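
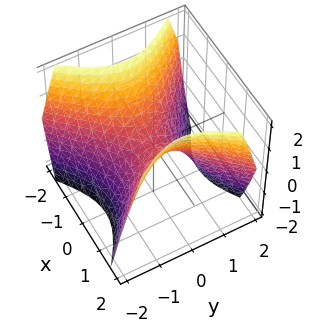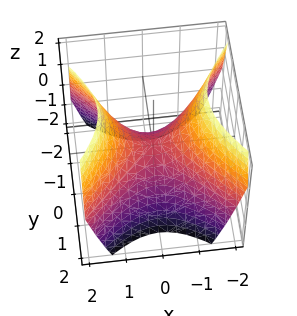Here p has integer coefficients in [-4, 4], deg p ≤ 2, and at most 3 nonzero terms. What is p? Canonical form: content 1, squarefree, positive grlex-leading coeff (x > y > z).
x^2 - y^2 - z

The degree is 2 — a hyperbolic paraboloid; a quadric.
Symmetries: it's symmetric under y → −y, forcing even powers of y; it's symmetric under x → −x, forcing even powers of x.
From the axis intercepts and sections: it meets the z-axis at z = 0 (among the integer gridlines); one x-axis crossing is at x = 0.
Assembling these constraints gives the stated polynomial.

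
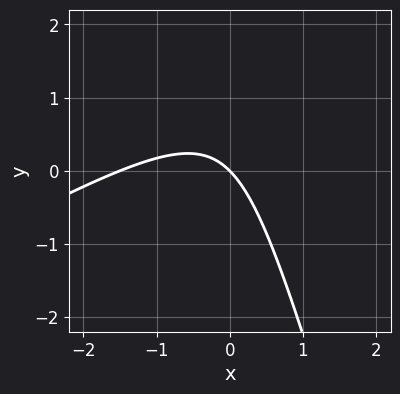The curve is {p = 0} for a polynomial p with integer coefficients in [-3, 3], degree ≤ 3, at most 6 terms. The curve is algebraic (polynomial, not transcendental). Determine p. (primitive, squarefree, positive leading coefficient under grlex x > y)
First, degree: a generic line meets the curve in up to 2 points, so deg p = 2.
Next, from the visible intercepts: it crosses the x-axis at the gridline x = 0; one y-axis crossing is at y = 0.
Finally, together with the visible shape, these determine p as stated.

2*x^2 - 3*x*y - y^2 + 3*x + 3*y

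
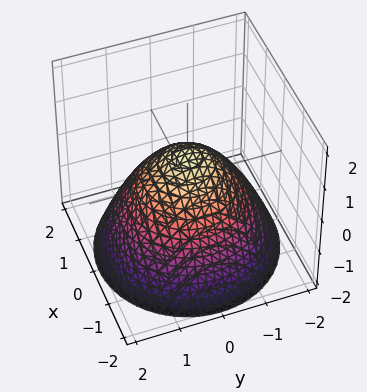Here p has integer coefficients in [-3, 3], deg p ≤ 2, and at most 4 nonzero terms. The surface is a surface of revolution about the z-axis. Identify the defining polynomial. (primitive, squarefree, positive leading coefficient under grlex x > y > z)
Degree: the shape is more complex than any degree-1 surface, so deg p = 2.
Symmetry: the surface is invariant under rotation about z: p = q(x² + y², z).
Checking where it meets the axes: a circular section at z = 0 has radius exactly 1; the x-axis gridline crossings are at x ∈ {-1, 1}; the y-axis gridline crossings are at y ∈ {-1, 1}.
Solving for integer coefficients yields p as stated.

2*x^2 + 2*y^2 + 3*z - 2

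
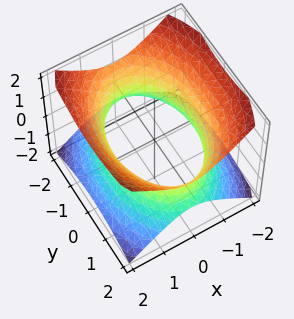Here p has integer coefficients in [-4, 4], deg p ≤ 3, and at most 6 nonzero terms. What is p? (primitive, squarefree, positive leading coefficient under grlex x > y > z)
2*x^2 + y^2 - 2*z^2 - 3

(a) Degree: one connected sheet with a waist; a quadric, so deg p = 2.
(b) Symmetries: it's symmetric under x → −x, forcing even powers of x; it's symmetric under y → −y, forcing even powers of y; the z ↦ −z reflection is a symmetry, so z appears only in even powers.
(c) Observable constraints: the surface avoids every integer z-axis point in the box.
(d) Fitting integer coefficients to these (and the overall shape) gives p.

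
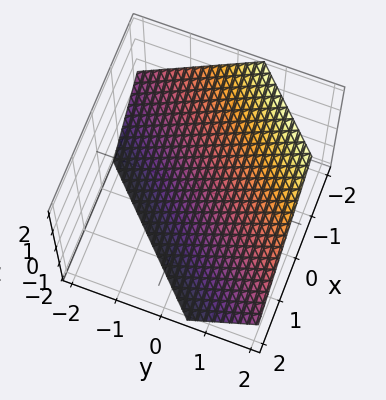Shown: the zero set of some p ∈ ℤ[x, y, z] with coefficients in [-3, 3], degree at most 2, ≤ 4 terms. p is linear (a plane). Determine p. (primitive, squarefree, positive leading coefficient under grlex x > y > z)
3*x - 3*y + 3*z + 2

deg p = 1. The surface is flat (a plane).
Solving for integer coefficients yields p as stated.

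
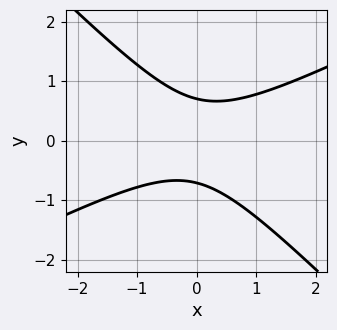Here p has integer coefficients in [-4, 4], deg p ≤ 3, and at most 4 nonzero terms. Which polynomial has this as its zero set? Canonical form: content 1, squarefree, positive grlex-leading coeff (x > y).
x^2 - x*y - 2*y^2 + 1

(a) Degree: the shape is more complex than any degree-1 curve, so deg p = 2.
(b) Reading off the gridlines: it misses every integer gridline on the x-axis.
(c) Putting this together gives p.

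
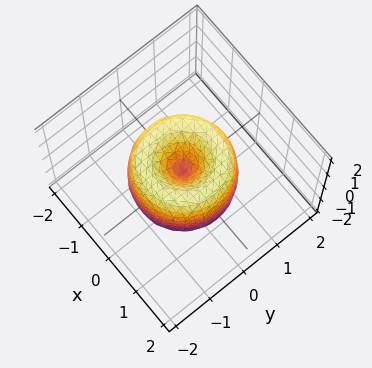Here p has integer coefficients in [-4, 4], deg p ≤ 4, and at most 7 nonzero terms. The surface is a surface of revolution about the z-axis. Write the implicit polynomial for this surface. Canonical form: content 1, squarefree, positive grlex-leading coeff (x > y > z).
2*x^4 + 4*x^2*y^2 + 2*y^4 - 3*x^2 - 3*y^2 + z^2

The degree is 4 — no degree-3 surface has this shape.
Symmetries: rotational symmetry about the z-axis ⇒ p depends on x, y only through x² + y².
Reading off the gridlines: it crosses the x-axis at the gridline x = 0; a circular section at z = 0 has radius between 1 and 2; it meets the y-axis at y = 0 (among the integer gridlines).
Fitting integer coefficients to these (and the overall shape) gives p.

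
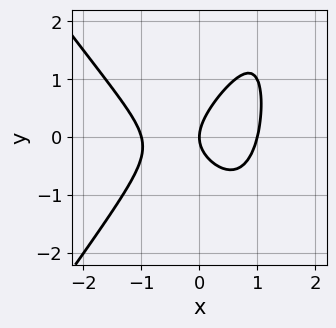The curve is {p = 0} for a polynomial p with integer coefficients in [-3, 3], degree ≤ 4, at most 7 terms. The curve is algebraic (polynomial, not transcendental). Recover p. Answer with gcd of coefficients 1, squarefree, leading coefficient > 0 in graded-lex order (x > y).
2*x^3 - x*y^2 - x*y + 2*y^2 - 2*x

1. Degree: the shape is more complex than any degree-2 curve, so deg p = 3.
2. Checking where it meets the axes: it crosses the y-axis at the gridline y = 0; among the integer gridlines, it crosses the x-axis at x ∈ {-1, 0, 1}.
3. The integer polynomial consistent with all of this is the stated p.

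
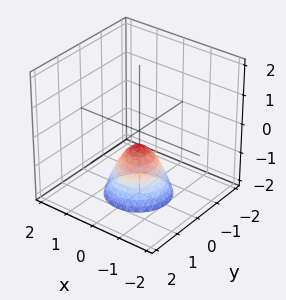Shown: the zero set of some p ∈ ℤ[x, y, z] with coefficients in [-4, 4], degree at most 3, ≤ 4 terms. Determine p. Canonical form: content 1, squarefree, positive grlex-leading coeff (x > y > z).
3*x^2 + 3*y^2 + 2*z + 1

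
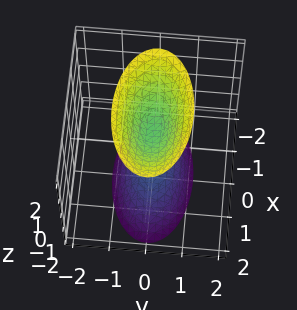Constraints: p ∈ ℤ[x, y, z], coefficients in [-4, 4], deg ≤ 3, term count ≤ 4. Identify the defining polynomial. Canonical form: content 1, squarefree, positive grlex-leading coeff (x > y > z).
1. There are 2 components. They look like related sheets of one shape, so recover p as a whole.
2. Degree: two sheets facing apart; a quadric, so deg p = 2.
3. Symmetries: mirror symmetry x ↦ −x ⇒ only even powers of x; the y ↦ −y reflection is a symmetry, so y appears only in even powers; the z ↦ −z reflection is a symmetry, so z appears only in even powers.
4. Observable constraints: no y-intercept at any integer in the box; the surface avoids every integer x-axis point in the box; among the integer gridlines, it crosses the z-axis at z ∈ {-1, 1}.
5. Matching integer coefficients to the picture gives p.

x^2 + 3*y^2 - z^2 + 1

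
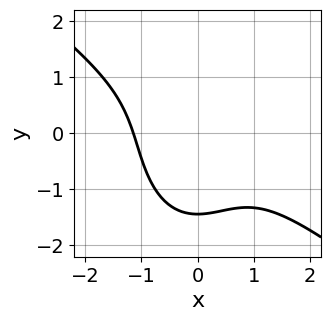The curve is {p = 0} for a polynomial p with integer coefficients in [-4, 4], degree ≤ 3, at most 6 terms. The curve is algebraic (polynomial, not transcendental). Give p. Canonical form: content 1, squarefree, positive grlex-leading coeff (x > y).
Degree: the shape is more complex than any degree-2 curve, so deg p = 3.
The integer polynomial consistent with all of this is the stated p.

2*x^3 + 2*x^2*y + y^3 + 3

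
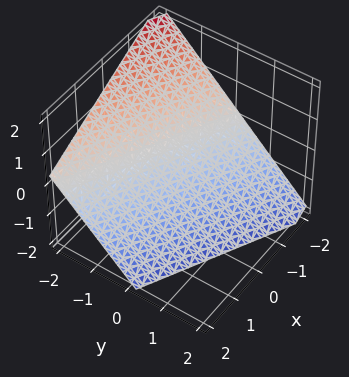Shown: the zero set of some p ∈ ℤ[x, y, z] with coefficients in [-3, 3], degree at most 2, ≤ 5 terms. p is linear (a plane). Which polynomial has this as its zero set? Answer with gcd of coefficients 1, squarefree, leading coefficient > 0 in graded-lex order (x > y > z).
x + 2*y + 2*z + 2

1. deg p = 1. The surface is flat (a plane).
2. From the axis intercepts and sections: it crosses the x-axis at the gridline x = -2; it crosses the y-axis at the gridline y = -1; it meets the z-axis at z = -1 (among the integer gridlines).
3. The integer polynomial consistent with all of this is the stated p.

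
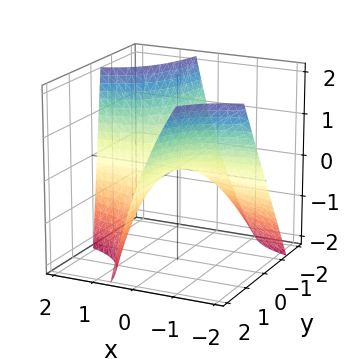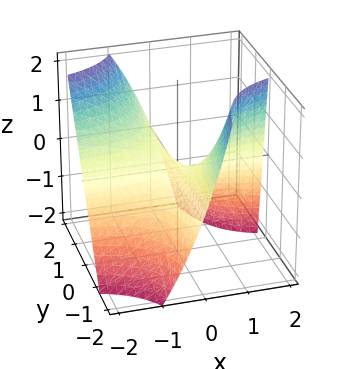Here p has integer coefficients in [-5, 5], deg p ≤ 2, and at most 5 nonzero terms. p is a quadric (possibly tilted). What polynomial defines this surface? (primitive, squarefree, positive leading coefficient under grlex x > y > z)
The degree is 2 — no degree-1 surface has this shape.
Reading off the gridlines: the visible y-axis segment lies entirely on the surface; it meets the z-axis at z = 0 (among the integer gridlines); the visible x-axis segment lies entirely on the surface.
Solving for integer coefficients yields p as stated.

4*x*y - x*z + 3*z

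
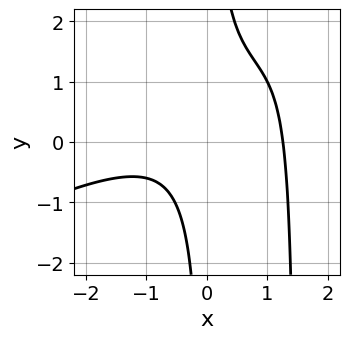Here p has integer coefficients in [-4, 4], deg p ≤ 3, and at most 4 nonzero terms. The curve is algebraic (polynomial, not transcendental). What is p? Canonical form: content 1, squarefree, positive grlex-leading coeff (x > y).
(a) deg p = 3.
(b) Reading off the gridlines: no y-intercept at any integer in the box.
(c) Fitting integer coefficients to these (and the overall shape) gives p.

x^3 - 2*x^2*y + 3*x*y - 2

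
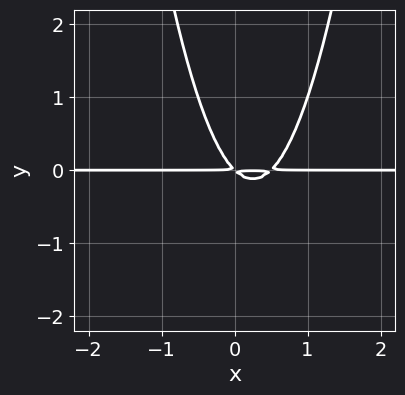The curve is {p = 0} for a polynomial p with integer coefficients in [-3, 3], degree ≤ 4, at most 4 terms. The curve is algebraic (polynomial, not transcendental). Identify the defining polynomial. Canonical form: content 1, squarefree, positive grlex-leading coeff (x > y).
1. deg p = 3. No degree-2 curve has this shape.
2. Observable constraints: the visible x-axis segment lies entirely on the curve.
3. Matching integer coefficients to the picture gives p.

2*x^2*y - x*y - y^2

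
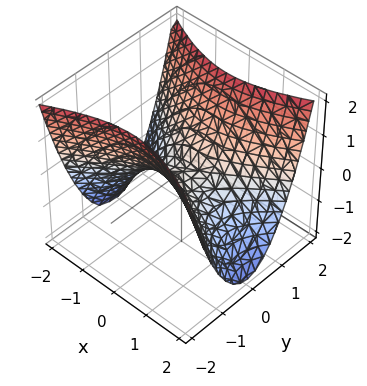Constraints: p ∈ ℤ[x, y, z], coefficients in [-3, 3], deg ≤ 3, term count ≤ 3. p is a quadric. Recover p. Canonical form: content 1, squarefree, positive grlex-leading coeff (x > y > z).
x^2 - 2*y^2 + 2*z

1. deg p = 2. A hyperbolic paraboloid; a quadric.
2. Symmetries: mirror symmetry y ↦ −y ⇒ only even powers of y; it's symmetric under x → −x, forcing even powers of x.
3. Against the integer gridlines: it crosses the x-axis at the gridline x = 0; it crosses the y-axis at the gridline y = 0; it meets the z-axis at z = 0 (among the integer gridlines).
4. Assembling these constraints gives the stated polynomial.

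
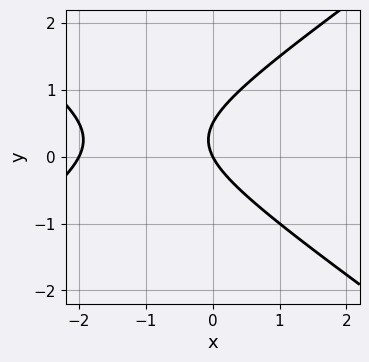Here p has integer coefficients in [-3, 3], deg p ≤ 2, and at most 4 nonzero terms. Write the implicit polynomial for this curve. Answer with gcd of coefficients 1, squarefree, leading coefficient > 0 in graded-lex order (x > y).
(a) Degree: no degree-1 curve has this shape, so deg p = 2.
(b) From the visible intercepts: the x-axis gridline crossings are at x ∈ {-2, 0}; it meets the y-axis at y = 0 (among the integer gridlines).
(c) Fitting integer coefficients to these (and the overall shape) gives p.

x^2 - 2*y^2 + 2*x + y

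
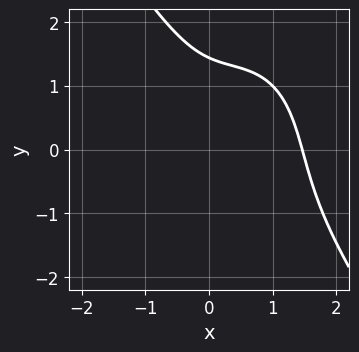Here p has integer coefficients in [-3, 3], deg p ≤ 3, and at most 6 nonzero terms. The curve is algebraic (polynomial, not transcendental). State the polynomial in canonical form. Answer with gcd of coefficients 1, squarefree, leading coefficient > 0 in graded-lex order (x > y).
3*x^3 + y^3 - 3*x^2 + 2*x*y - 3

First, the degree is 3 — a generic line meets the curve in up to 3 points.
Finally, the integer polynomial consistent with all of this is the stated p.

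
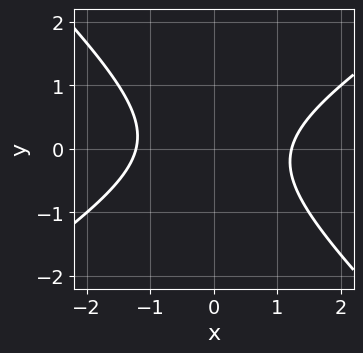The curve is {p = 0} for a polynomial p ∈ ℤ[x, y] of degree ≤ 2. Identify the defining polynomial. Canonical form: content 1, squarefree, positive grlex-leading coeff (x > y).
2*x^2 - x*y - 3*y^2 - 3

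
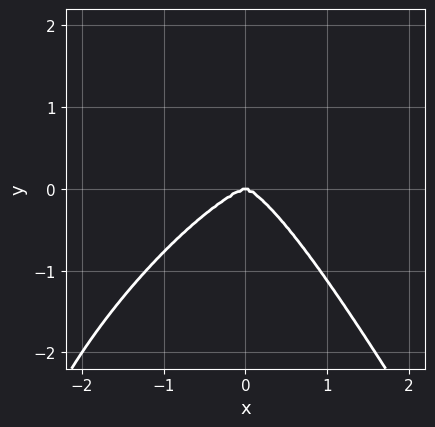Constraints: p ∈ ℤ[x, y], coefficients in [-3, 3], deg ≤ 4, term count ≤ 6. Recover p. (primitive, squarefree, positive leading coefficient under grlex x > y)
Degree: the shape is more complex than any degree-3 curve, so deg p = 4.
Observable constraints: it meets the y-axis at y = 0 (among the integer gridlines); it crosses the x-axis at the gridline x = 0.
Fitting integer coefficients to these (and the overall shape) gives p.

2*x^4 - 2*x^3*y + x*y^3 + 2*y^3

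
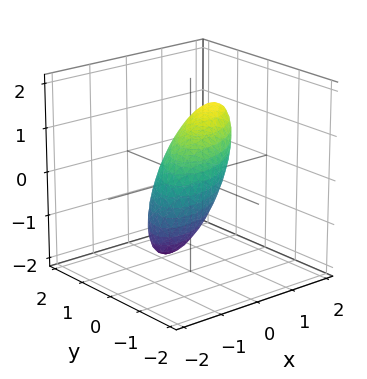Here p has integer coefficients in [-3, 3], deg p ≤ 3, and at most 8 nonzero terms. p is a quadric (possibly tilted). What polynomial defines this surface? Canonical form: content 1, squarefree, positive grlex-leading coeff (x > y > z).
2*x^2 - 3*x*y - 2*x*z + 3*y^2 + 2*z^2 - 2

The degree is 2 — a generic line meets the surface in up to 2 points.
Observable constraints: among the integer gridlines, it crosses the x-axis at x ∈ {-1, 1}; among the integer gridlines, it crosses the z-axis at z ∈ {-1, 1}.
Assembling these constraints gives the stated polynomial.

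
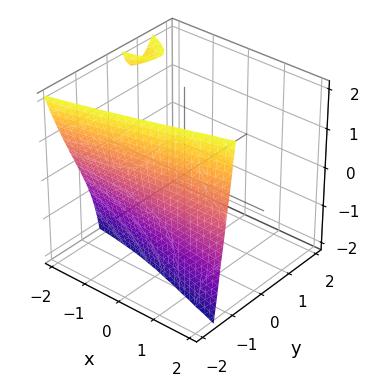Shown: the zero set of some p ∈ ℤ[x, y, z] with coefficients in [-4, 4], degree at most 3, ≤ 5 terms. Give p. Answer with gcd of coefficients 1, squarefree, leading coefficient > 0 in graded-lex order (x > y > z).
x*y*z + 2*y^3 - y*z + 3

First, I count 2 distinct pieces. They look like related sheets of one shape, so recover p as a whole.
Then, degree: the shape is more complex than any degree-2 surface, so deg p = 3.
Next, from the axis intercepts and sections: no z-intercept at any integer in the box; it misses every integer gridline on the x-axis.
Finally, putting this together gives p.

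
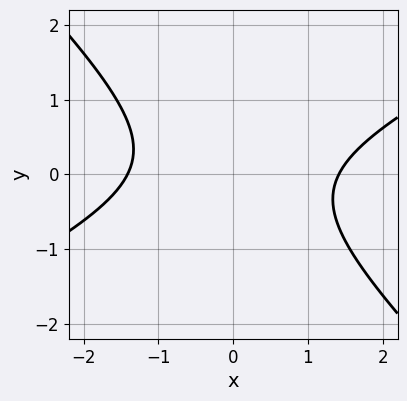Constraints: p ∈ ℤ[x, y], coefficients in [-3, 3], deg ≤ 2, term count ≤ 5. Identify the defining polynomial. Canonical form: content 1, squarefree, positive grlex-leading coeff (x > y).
1. The degree is 2 — no degree-1 curve has this shape.
2. From the axis intercepts and sections: the curve avoids every integer y-axis point in the box.
3. Fitting integer coefficients to these (and the overall shape) gives p.

x^2 - x*y - 2*y^2 - 2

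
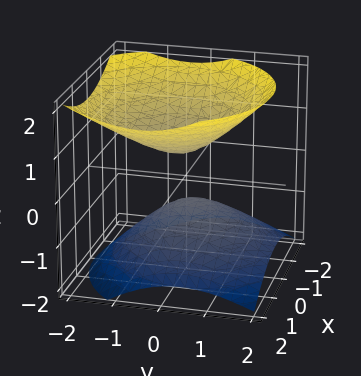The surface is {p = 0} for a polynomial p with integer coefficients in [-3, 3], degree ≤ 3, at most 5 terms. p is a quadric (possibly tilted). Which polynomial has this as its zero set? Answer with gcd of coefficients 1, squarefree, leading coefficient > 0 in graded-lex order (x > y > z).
2*x^2 + 2*y^2 + y*z - 3*z^2 + 1

1. The picture has 2 separate pieces.
2. deg p = 2.
3. Checking where it meets the axes: the surface avoids every integer x-axis point in the box; no y-intercept at any integer in the box.
4. Matching integer coefficients to the picture gives p.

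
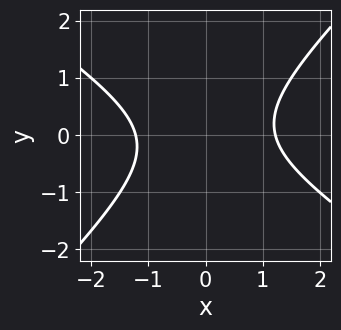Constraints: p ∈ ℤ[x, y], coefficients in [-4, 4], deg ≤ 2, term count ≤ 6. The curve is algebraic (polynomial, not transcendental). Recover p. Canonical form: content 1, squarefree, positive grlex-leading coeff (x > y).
2*x^2 + x*y - 3*y^2 - 3

(a) Degree: the shape is more complex than any degree-1 curve, so deg p = 2.
(b) Against the integer gridlines: the curve avoids every integer y-axis point in the box.
(c) The integer polynomial consistent with all of this is the stated p.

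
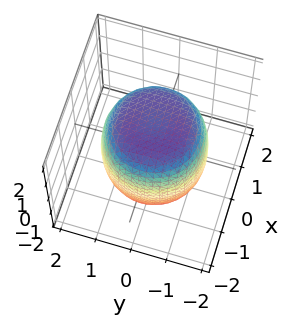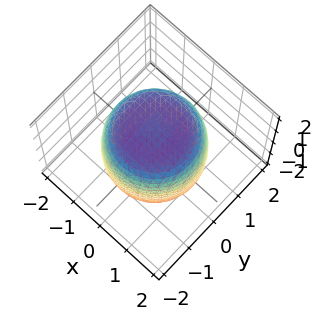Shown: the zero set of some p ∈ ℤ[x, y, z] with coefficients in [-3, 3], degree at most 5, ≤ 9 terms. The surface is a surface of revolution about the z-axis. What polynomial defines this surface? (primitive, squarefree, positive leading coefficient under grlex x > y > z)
x^4 + 2*x^2*y^2 + y^4 - x^2 - y^2 + z^2 - 2

1. The degree is 4 — the shape is more complex than any degree-3 surface.
2. Symmetries: the surface is invariant under rotation about z: p = q(x² + y², z).
3. Reading off the gridlines: a circular section at z = 1 has radius between 1 and 2.
4. The integer polynomial consistent with all of this is the stated p.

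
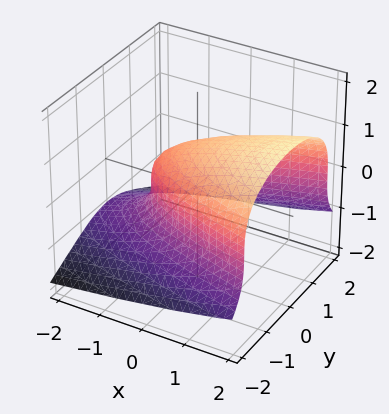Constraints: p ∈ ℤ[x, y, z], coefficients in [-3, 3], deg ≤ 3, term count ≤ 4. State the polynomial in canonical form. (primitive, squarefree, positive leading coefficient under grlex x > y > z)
First, deg p = 3. A generic line meets the surface in up to 3 points.
Next, checking where it meets the axes: one z-axis crossing is at z = 1; it crosses the x-axis at the gridline x = -1.
Finally, fitting integer coefficients to these (and the overall shape) gives p. Check: (0, 1, 0) on the y-axis lies on the surface, and p(0, 1, 0) = 0. ✓

z^3 + y^2 - x - 1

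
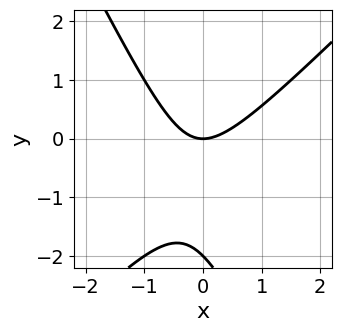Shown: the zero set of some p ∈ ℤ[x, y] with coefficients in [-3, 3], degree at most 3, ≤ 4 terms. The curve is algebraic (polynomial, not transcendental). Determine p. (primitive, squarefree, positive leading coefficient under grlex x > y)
2*x^2 - x*y - y^2 - 2*y

(a) The degree is 2 — a generic line meets the curve in up to 2 points.
(b) Checking where it meets the axes: it crosses the x-axis at the gridline x = 0; among the integer gridlines, it crosses the y-axis at y ∈ {-2, 0}.
(c) The integer polynomial consistent with all of this is the stated p.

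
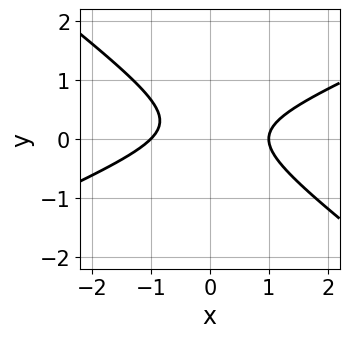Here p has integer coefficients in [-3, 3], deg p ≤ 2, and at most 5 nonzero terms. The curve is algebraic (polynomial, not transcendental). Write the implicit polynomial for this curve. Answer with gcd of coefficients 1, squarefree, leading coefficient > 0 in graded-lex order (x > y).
x^2 - x*y - 3*y^2 + y - 1

(a) Degree: no degree-1 curve has this shape, so deg p = 2.
(b) From the axis intercepts and sections: the x-axis gridline crossings are at x ∈ {-1, 1}; the curve avoids every integer y-axis point in the box.
(c) Fitting integer coefficients to these (and the overall shape) gives p.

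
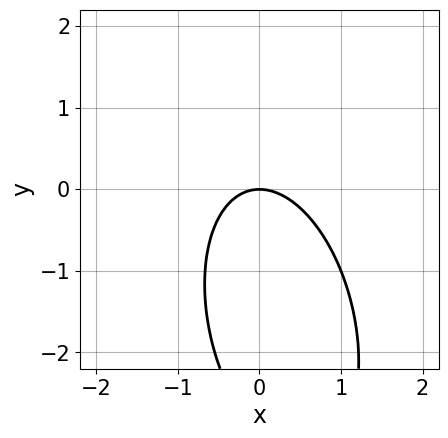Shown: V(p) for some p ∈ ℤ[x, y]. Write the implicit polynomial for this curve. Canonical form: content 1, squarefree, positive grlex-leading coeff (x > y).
3*x^2 + x*y + y^2 + 3*y

1. The degree is 2 — the shape is more complex than any degree-1 curve.
2. Against the integer gridlines: it meets the y-axis at y = 0 (among the integer gridlines); one x-axis crossing is at x = 0.
3. Assembling these constraints gives the stated polynomial.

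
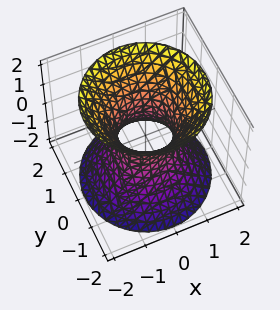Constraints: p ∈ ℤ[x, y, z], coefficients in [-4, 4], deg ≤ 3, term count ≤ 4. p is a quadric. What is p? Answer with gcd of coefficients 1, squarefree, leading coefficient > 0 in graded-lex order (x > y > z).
The degree is 2 — one connected sheet with a waist; a quadric.
Symmetries: it's symmetric under z → −z, forcing even powers of z; every cross-section ⟂ z is a circle, so x, y appear only via x² + y².
Against the integer gridlines: the surface avoids every integer z-axis point in the box; a circular section at z = -1 has radius between 1 and 2.
Fitting integer coefficients to these (and the overall shape) gives p.

3*x^2 + 3*y^2 - 2*z^2 - 2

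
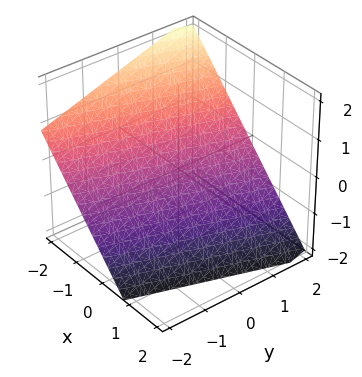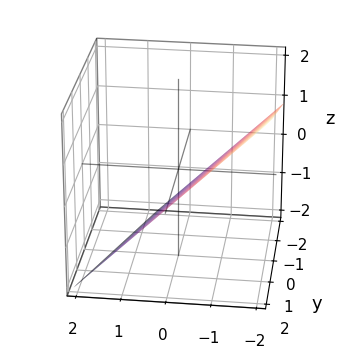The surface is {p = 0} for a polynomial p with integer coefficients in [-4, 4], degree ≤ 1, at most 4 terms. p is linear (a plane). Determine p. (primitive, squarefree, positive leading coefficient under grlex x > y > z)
3*x - y + 3*z + 2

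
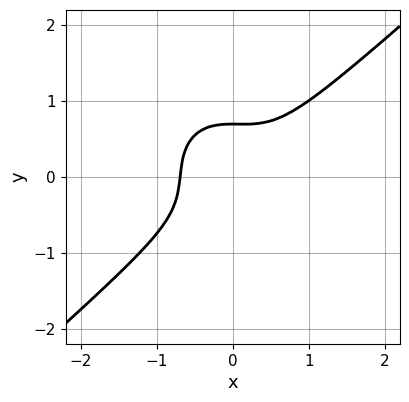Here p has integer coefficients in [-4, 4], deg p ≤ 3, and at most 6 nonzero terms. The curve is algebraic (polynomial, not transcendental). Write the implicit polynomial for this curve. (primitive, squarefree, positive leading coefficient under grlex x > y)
deg p = 3.
The integer polynomial consistent with all of this is the stated p.

3*x^3 - x^2*y - 3*y^3 + 1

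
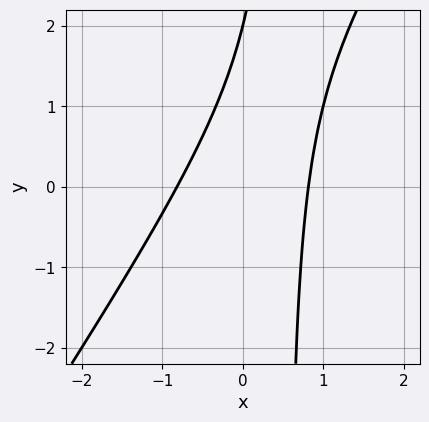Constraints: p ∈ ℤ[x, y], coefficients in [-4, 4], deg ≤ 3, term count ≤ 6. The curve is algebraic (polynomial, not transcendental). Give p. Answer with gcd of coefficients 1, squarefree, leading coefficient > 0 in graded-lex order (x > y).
3*x^2 - 2*x*y + y - 2

1. The degree is 2 — the shape is more complex than any degree-1 curve.
2. From the axis intercepts and sections: one y-axis crossing is at y = 2.
3. Putting this together gives p.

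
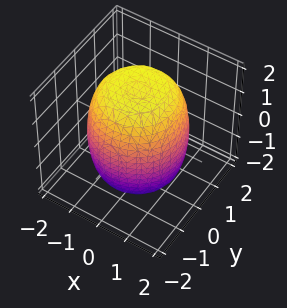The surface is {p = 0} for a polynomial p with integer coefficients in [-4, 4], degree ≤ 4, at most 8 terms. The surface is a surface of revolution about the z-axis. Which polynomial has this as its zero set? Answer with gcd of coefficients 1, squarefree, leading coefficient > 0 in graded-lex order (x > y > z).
deg p = 4. The shape is more complex than any degree-3 surface.
Symmetries: the z-axis is an axis of rotation, so x and y enter only as x² + y².
From the visible intercepts: a circular section at z = 1 has radius between 1 and 2.
Putting this together gives p.

x^4 + 2*x^2*y^2 + y^4 - x^2 - y^2 + z^2 - 3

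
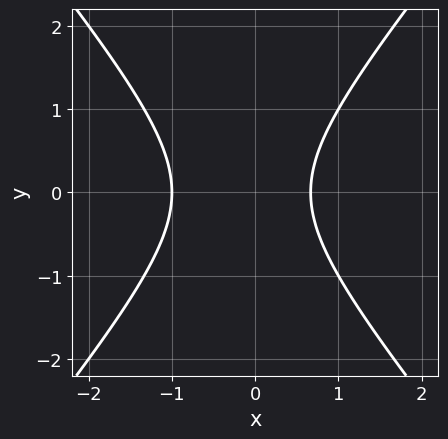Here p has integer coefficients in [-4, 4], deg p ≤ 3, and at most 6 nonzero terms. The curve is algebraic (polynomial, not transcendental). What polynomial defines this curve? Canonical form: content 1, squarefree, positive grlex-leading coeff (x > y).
(a) The degree is 2 — the shape is more complex than any degree-1 curve.
(b) Symmetries: the y ↦ −y reflection is a symmetry, so y appears only in even powers.
(c) Reading off the gridlines: one x-axis crossing is at x = -1; it misses every integer gridline on the y-axis.
(d) Matching integer coefficients to the picture gives p.

3*x^2 - 2*y^2 + x - 2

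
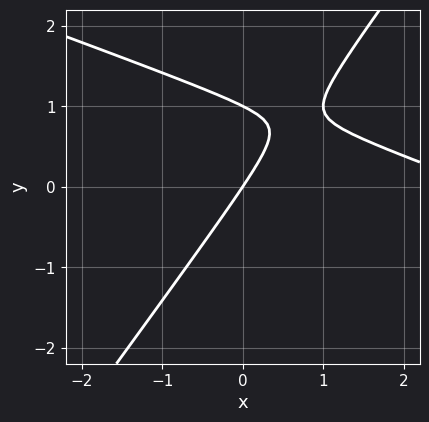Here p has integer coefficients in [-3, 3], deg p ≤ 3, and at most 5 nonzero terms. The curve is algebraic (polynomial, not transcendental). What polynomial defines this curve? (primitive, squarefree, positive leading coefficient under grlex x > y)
x^2 + 2*x*y - 2*y^2 - 3*x + 2*y

1. deg p = 2.
2. Observable constraints: it meets the x-axis at x = 0 (among the integer gridlines); the y-axis gridline crossings are at y ∈ {0, 1}.
3. Matching integer coefficients to the picture gives p.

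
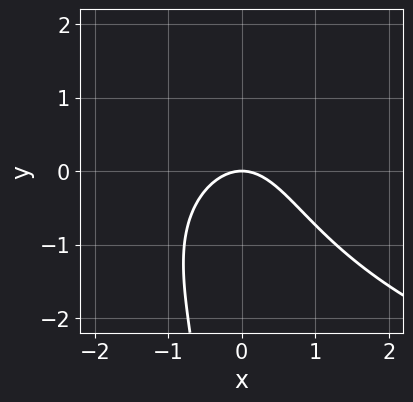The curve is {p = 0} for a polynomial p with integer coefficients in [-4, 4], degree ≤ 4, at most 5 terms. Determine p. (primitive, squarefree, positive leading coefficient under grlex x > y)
First, degree: no degree-2 curve has this shape, so deg p = 3.
Then, checking where it meets the axes: one x-axis crossing is at x = 0; one y-axis crossing is at y = 0.
Finally, these observations pin down the coefficients.

x*y^2 - 2*x^2 - 2*y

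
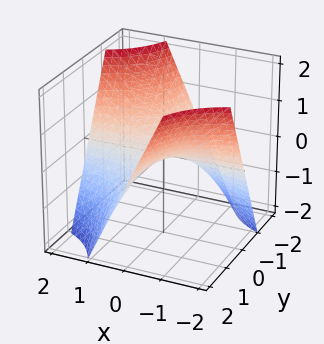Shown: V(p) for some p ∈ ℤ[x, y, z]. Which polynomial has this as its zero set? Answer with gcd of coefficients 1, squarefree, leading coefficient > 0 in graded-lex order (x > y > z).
1. deg p = 2. A hyperbolic paraboloid; a quadric.
2. From the axis intercepts and sections: every point of the y-axis in the box is on the surface; every point of the x-axis in the box is on the surface.
3. Matching integer coefficients to the picture gives p.

x*y + z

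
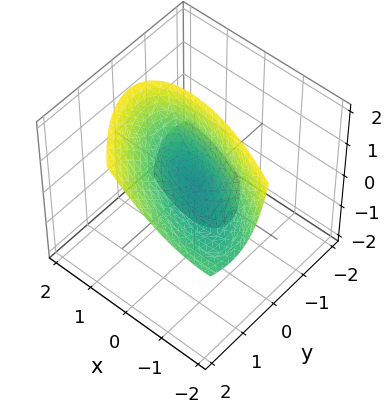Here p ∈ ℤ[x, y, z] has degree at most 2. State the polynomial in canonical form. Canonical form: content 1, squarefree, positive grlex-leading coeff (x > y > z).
x^2 + 2*x*y + 2*y^2 - 2*y*z - z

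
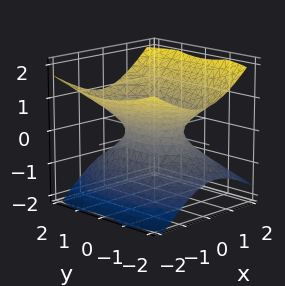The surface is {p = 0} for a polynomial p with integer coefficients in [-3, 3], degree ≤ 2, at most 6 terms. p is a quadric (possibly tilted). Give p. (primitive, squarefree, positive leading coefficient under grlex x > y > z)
2*x^2 + x*z + y^2 - 3*z^2 - 1

1. The degree is 2 — a generic line meets the surface in up to 2 points.
2. Against the integer gridlines: it misses every integer gridline on the z-axis; the y-axis gridline crossings are at y ∈ {-1, 1}.
3. The integer polynomial consistent with all of this is the stated p.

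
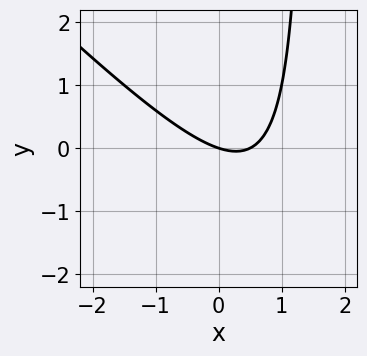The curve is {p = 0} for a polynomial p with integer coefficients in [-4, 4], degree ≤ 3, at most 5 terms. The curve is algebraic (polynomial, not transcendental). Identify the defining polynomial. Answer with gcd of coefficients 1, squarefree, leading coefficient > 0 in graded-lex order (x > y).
2*x^2 + 2*x*y - x - 3*y

(a) deg p = 2. The shape is more complex than any degree-1 curve.
(b) Checking where it meets the axes: it meets the y-axis at y = 0 (among the integer gridlines); it crosses the x-axis at the gridline x = 0.
(c) Together with the visible shape, these determine p as stated.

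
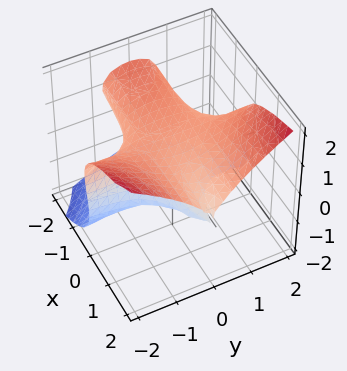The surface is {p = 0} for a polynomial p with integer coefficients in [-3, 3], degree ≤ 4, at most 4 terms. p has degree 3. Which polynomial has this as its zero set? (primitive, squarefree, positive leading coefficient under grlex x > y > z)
The degree is 3 — no degree-2 surface has this shape.
Reading off the gridlines: every point of the y-axis in the box is on the surface; every point of the x-axis in the box is on the surface.
Matching integer coefficients to the picture gives p. Check: (0, 0, -1) on the z-axis lies on the surface, and p(0, 0, -1) = 0. ✓

2*x*y^2 - 2*z^3 - x*z + 2*z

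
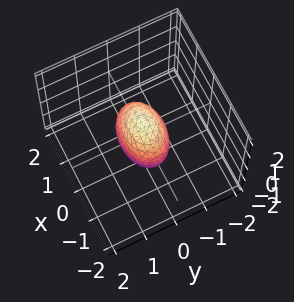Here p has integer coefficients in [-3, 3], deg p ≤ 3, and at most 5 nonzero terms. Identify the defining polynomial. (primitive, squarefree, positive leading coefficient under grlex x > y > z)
(a) deg p = 2. A closed, bounded, convex surface; a quadric.
(b) Symmetries: it's symmetric under y → −y, forcing even powers of y; the z ↦ −z reflection is a symmetry, so z appears only in even powers; it's symmetric under x → −x, forcing even powers of x.
(c) From the visible intercepts: among the integer gridlines, it crosses the z-axis at z ∈ {-1, 1}; the x-axis gridline crossings are at x ∈ {-1, 1}.
(d) The integer polynomial consistent with all of this is the stated p.

x^2 + 2*y^2 + z^2 - 1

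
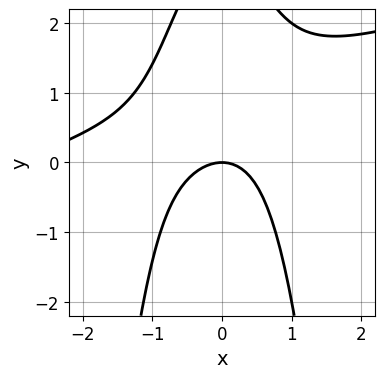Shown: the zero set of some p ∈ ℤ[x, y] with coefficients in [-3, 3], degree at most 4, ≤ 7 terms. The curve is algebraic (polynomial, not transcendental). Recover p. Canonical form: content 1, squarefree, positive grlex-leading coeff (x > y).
x^3 - 3*x^2*y + 3*x^2 - y^2 + 3*y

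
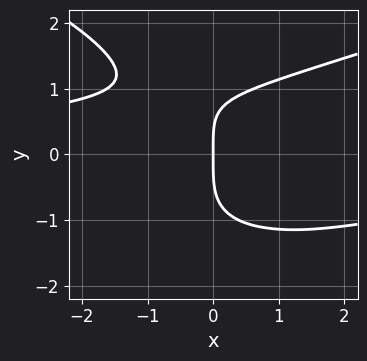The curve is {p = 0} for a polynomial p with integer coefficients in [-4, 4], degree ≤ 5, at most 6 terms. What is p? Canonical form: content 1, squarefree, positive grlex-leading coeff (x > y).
y^4 - x^2*y + x*y^2 + x*y - 3*x

Degree: the shape is more complex than any degree-3 curve, so deg p = 4.
Reading off the gridlines: it meets the y-axis at y = 0 (among the integer gridlines); one x-axis crossing is at x = 0.
Solving for integer coefficients yields p as stated.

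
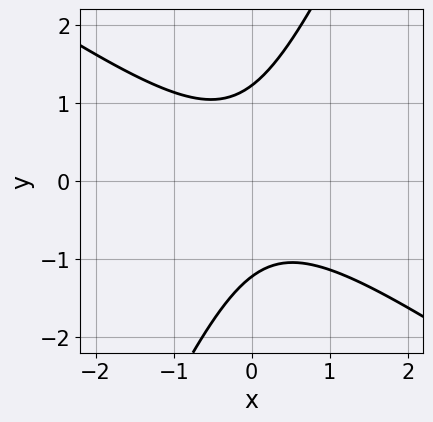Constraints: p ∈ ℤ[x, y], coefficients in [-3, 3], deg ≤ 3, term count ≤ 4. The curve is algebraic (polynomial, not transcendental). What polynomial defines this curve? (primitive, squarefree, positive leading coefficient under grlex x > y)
3*x^2 + 3*x*y - 2*y^2 + 3

First, deg p = 2. A generic line meets the curve in up to 2 points.
Then, from the visible intercepts: no x-intercept at any integer in the box.
Finally, assembling these constraints gives the stated polynomial.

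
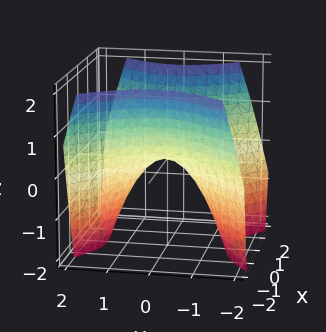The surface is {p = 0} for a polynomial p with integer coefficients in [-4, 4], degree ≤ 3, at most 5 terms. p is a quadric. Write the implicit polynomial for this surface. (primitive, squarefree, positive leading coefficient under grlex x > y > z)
x^2 - y^2 - z

(a) deg p = 2. A hyperbolic paraboloid; a quadric.
(b) Symmetries: it's symmetric under y → −y, forcing even powers of y; the x ↦ −x reflection is a symmetry, so x appears only in even powers.
(c) Checking where it meets the axes: one y-axis crossing is at y = 0; one z-axis crossing is at z = 0; it meets the x-axis at x = 0 (among the integer gridlines).
(d) Together with the visible shape, these determine p as stated.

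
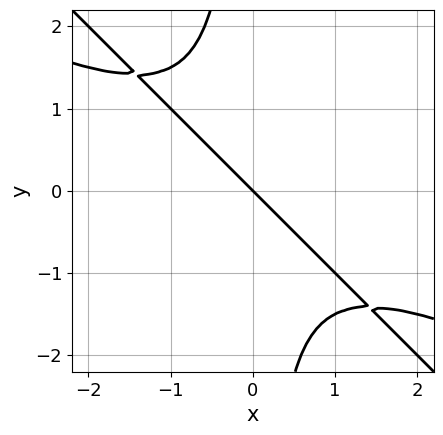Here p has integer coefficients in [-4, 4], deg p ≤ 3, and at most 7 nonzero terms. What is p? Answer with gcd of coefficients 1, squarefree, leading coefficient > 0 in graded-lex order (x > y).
x^3 + 3*x^2*y + 2*x*y^2 + 2*x + 2*y

The degree is 3 — a generic line meets the curve in up to 3 points.
From the visible intercepts: one x-axis crossing is at x = 0; it meets the y-axis at y = 0 (among the integer gridlines).
Solving for integer coefficients yields p as stated.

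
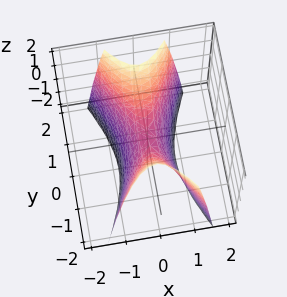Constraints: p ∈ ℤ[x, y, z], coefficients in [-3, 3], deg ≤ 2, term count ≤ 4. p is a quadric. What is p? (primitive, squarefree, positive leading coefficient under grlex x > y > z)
deg p = 2. A saddle surface; a quadric.
Symmetries: mirror symmetry x ↦ −x ⇒ only even powers of x; the y ↦ −y reflection is a symmetry, so y appears only in even powers.
Reading off the gridlines: it crosses the y-axis at the gridline y = 0; it meets the z-axis at z = 0 (among the integer gridlines); it crosses the x-axis at the gridline x = 0.
Assembling these constraints gives the stated polynomial.

3*x^2 - y^2 + z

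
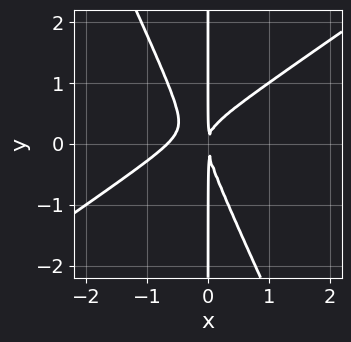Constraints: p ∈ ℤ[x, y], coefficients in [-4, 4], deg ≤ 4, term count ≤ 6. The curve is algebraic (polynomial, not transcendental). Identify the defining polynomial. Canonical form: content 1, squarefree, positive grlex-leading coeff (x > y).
1. deg p = 3. No degree-2 curve has this shape.
2. Against the integer gridlines: the visible y-axis segment lies entirely on the curve.
3. The integer polynomial consistent with all of this is the stated p.

3*x^3 - 3*x^2*y - 2*x*y^2 + 2*x^2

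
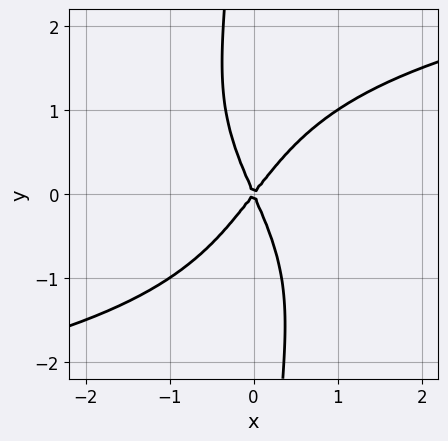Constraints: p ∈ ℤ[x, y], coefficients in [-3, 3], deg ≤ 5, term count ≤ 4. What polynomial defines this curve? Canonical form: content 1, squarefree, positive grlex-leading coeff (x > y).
1. deg p = 4. The shape is more complex than any degree-3 curve.
2. From the visible intercepts: it crosses the x-axis at the gridline x = 0; it meets the y-axis at y = 0 (among the integer gridlines).
3. These observations pin down the coefficients.

x*y^3 - 3*x^2 + x*y + y^2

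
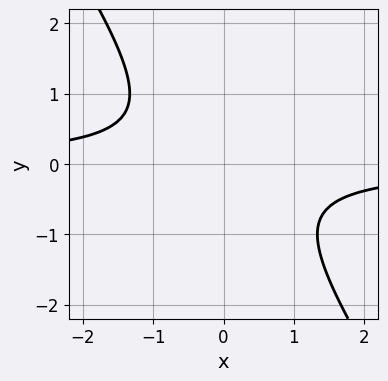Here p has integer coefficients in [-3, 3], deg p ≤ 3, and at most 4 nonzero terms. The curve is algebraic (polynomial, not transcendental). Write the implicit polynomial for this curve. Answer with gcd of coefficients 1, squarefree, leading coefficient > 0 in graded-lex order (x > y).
3*x*y + 2*y^2 + 2

1. The degree is 2 — a generic line meets the curve in up to 2 points.
2. Against the integer gridlines: no y-intercept at any integer in the box; no x-intercept at any integer in the box.
3. Fitting integer coefficients to these (and the overall shape) gives p.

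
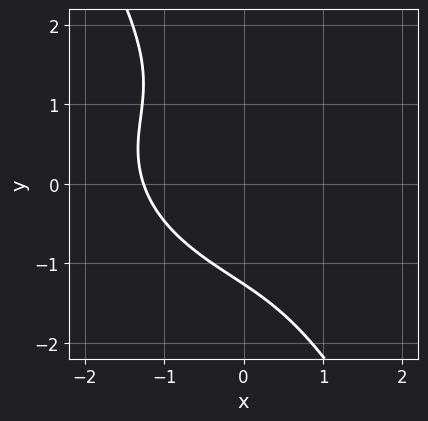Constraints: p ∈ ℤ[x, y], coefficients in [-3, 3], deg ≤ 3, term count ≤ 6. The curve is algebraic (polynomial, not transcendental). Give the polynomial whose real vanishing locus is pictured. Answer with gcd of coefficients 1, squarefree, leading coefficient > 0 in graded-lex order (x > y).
x^3 + x^2*y + 2*x*y^2 + y^3 + 2

First, the degree is 3 — a generic line meets the curve in up to 3 points.
Finally, solving for integer coefficients yields p as stated.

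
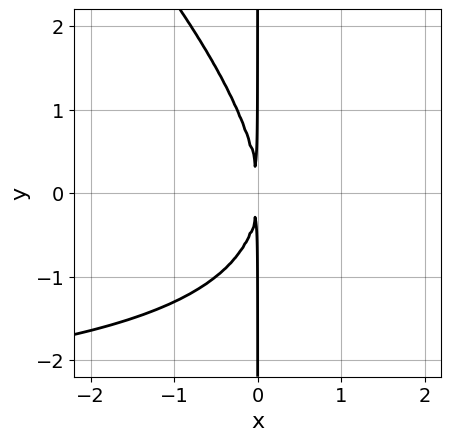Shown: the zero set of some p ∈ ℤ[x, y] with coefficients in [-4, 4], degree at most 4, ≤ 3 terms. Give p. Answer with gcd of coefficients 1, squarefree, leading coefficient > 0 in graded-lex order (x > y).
x^2*y + x*y^2 + 3*x^2

1. Degree: a generic line meets the curve in up to 3 points, so deg p = 3.
2. Checking where it meets the axes: the visible y-axis segment lies entirely on the curve.
3. The integer polynomial consistent with all of this is the stated p.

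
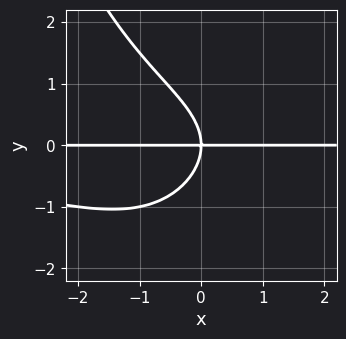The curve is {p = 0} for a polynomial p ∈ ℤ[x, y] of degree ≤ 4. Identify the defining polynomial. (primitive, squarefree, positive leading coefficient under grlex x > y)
deg p = 4.
From the axis intercepts and sections: it crosses the y-axis at the gridline y = 0; the visible x-axis segment lies entirely on the curve.
Putting this together gives p.

x^2*y^2 - 2*y^3 - 3*x*y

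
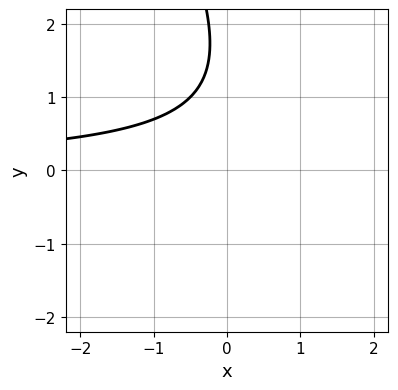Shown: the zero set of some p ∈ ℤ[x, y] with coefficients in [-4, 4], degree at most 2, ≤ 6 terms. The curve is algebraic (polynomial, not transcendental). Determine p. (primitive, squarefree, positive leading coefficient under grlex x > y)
2*x*y + y^2 - 3*y + 3

The degree is 2 — a generic line meets the curve in up to 2 points.
Against the integer gridlines: it misses every integer gridline on the x-axis; the curve avoids every integer y-axis point in the box.
The integer polynomial consistent with all of this is the stated p.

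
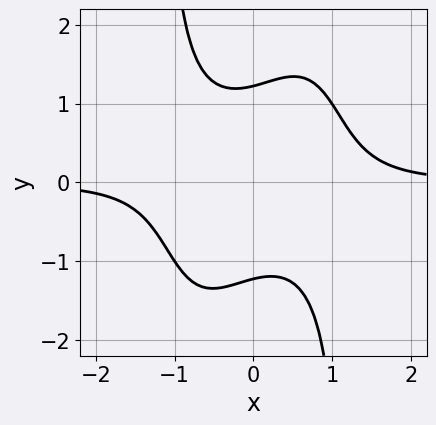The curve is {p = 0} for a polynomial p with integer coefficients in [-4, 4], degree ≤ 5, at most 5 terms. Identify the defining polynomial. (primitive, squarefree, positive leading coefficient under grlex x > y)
3*x^3*y - x^2*y^2 - x*y + 2*y^2 - 3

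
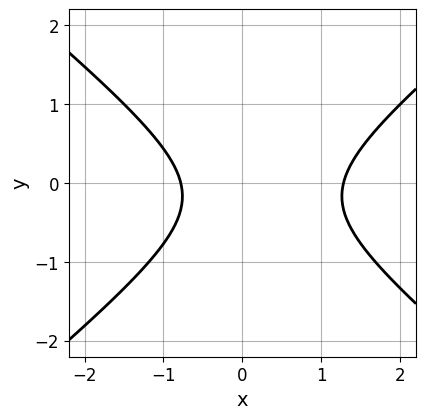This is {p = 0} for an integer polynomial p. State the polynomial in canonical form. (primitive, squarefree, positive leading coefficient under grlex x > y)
2*x^2 - 3*y^2 - x - y - 2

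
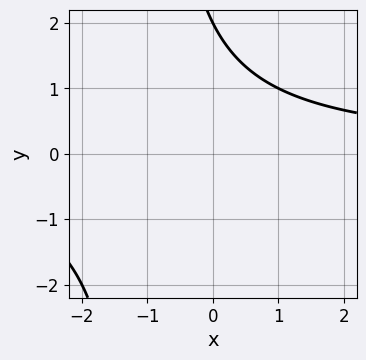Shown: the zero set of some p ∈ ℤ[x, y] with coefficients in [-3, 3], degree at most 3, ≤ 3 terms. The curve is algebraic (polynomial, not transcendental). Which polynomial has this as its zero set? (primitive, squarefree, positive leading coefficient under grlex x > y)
x*y + y - 2

First, the degree is 2 — no degree-1 curve has this shape.
Then, reading off the gridlines: the curve avoids every integer x-axis point in the box; it meets the y-axis at y = 2 (among the integer gridlines).
Finally, assembling these constraints gives the stated polynomial.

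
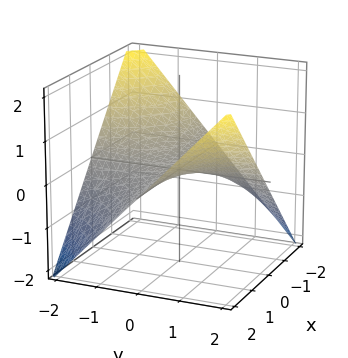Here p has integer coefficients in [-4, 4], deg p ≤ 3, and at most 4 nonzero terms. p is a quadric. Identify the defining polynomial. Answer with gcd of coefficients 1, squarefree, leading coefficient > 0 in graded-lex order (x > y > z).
x*y - 2*z

First, degree: a hyperbolic paraboloid; a quadric, so deg p = 2.
Next, from the visible intercepts: the visible x-axis segment lies entirely on the surface; every point of the y-axis in the box is on the surface; one z-axis crossing is at z = 0.
Finally, fitting integer coefficients to these (and the overall shape) gives p.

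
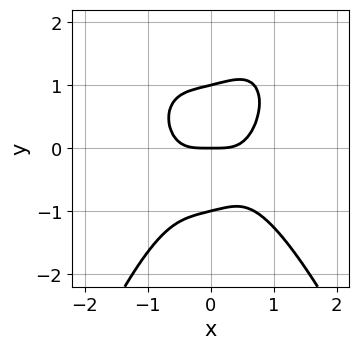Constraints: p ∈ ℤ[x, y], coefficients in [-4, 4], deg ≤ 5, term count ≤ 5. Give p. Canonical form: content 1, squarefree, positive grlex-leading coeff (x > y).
First, the degree is 4 — no degree-3 curve has this shape.
Then, reading off the gridlines: among the integer gridlines, it crosses the y-axis at y ∈ {-1, 0, 1}; it meets the x-axis at x = 0 (among the integer gridlines).
Finally, the integer polynomial consistent with all of this is the stated p.

3*x^4 - x*y^2 + 2*y^3 - 2*y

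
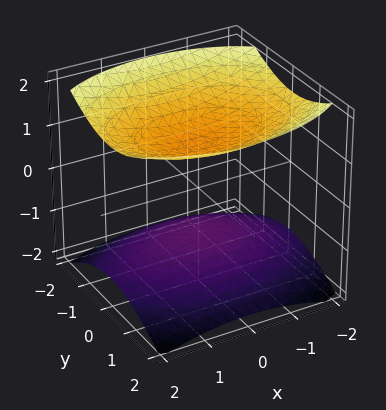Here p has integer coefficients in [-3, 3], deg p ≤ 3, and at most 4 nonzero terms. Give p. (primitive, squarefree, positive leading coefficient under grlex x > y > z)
The picture has 2 separate pieces. They look like related sheets of one shape, so recover p as a whole.
Degree: two separate bowl-shaped sheets opening away from each other; a quadric, so deg p = 2.
Symmetries: the z ↦ −z reflection is a symmetry, so z appears only in even powers; mirror symmetry y ↦ −y ⇒ only even powers of y; it's symmetric under x → −x, forcing even powers of x.
Observable constraints: it misses every integer gridline on the y-axis; among the integer gridlines, it crosses the z-axis at z ∈ {-1, 1}.
Putting this together gives p.

x^2 + 2*y^2 - 3*z^2 + 3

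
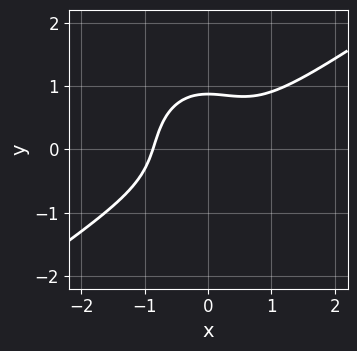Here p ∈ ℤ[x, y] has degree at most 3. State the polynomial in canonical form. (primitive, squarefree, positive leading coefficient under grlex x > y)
1. Degree: the shape is more complex than any degree-2 curve, so deg p = 3.
2. Matching integer coefficients to the picture gives p.

3*x^3 - 3*x^2*y - 3*y^3 + 2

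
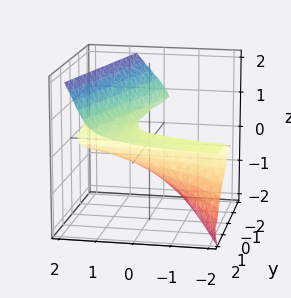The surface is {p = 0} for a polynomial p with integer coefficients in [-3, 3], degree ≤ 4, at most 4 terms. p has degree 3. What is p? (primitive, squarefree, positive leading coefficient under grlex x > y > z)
(a) deg p = 3. The shape is more complex than any degree-2 surface.
(b) Reading off the gridlines: it meets the z-axis at z = 0 (among the integer gridlines); it crosses the y-axis at the gridline y = 0; the visible x-axis segment lies entirely on the surface.
(c) Matching integer coefficients to the picture gives p.

3*x*z^2 - 2*z^3 - 2*y*z + y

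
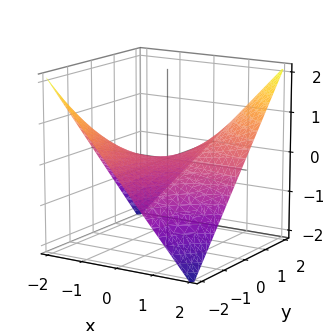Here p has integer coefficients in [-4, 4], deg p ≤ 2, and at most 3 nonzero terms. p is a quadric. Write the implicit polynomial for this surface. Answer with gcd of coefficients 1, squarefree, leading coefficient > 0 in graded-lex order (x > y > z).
First, deg p = 2.
Next, against the integer gridlines: the visible x-axis segment lies entirely on the surface; every point of the y-axis in the box is on the surface.
Finally, together with the visible shape, these determine p as stated.

x*y - 2*z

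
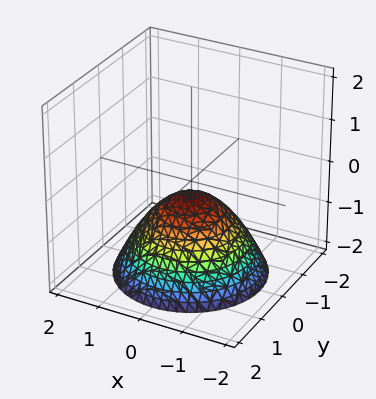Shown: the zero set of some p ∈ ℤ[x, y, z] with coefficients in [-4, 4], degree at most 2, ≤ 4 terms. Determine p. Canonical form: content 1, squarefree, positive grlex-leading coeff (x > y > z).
First, the degree is 2 — no degree-1 surface has this shape.
Then, by symmetry, every cross-section ⟂ z is a circle, so x, y appear only via x² + y².
Then, against the integer gridlines: it misses every integer gridline on the y-axis; the surface avoids every integer x-axis point in the box; a circular section at z = -2 has radius between 1 and 2.
Finally, solving for integer coefficients yields p as stated.

2*x^2 + 2*y^2 + 3*z + 1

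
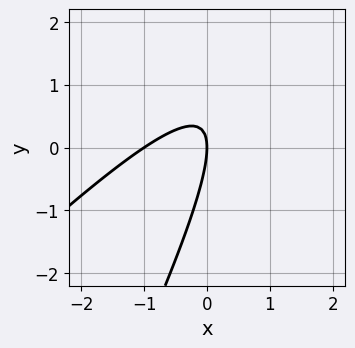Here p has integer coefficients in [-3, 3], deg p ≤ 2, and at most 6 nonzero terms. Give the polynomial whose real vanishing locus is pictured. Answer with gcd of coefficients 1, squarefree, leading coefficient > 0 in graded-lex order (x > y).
2*x^2 - 3*x*y + y^2 + 2*x

(a) The degree is 2 — the shape is more complex than any degree-1 curve.
(b) Against the integer gridlines: it crosses the y-axis at the gridline y = 0; the x-axis gridline crossings are at x ∈ {-1, 0}.
(c) These observations pin down the coefficients.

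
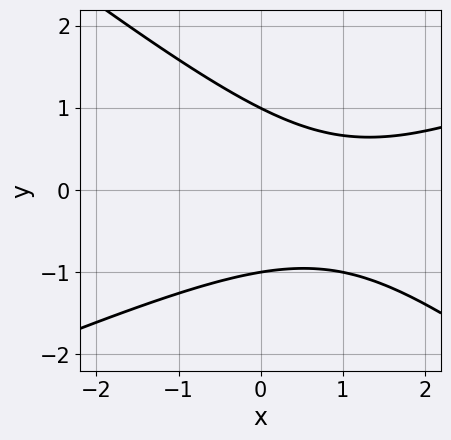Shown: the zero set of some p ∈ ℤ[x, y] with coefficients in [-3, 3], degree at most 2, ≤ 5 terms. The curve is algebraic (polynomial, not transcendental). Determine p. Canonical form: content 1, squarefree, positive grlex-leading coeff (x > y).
x^2 - x*y - 3*y^2 - 2*x + 3

Degree: the shape is more complex than any degree-1 curve, so deg p = 2.
From the visible intercepts: the curve avoids every integer x-axis point in the box; among the integer gridlines, it crosses the y-axis at y ∈ {-1, 1}.
These observations pin down the coefficients.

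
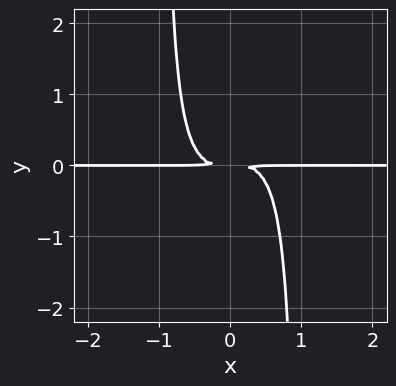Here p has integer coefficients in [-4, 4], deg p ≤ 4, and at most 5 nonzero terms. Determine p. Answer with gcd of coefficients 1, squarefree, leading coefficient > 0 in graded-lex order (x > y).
(a) Degree: a generic line meets the curve in up to 4 points, so deg p = 4.
(b) From the visible intercepts: every point of the x-axis in the box is on the curve.
(c) The integer polynomial consistent with all of this is the stated p.

3*x^3*y - 2*x^2*y^2 + 2*y^2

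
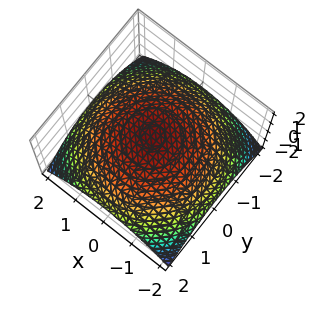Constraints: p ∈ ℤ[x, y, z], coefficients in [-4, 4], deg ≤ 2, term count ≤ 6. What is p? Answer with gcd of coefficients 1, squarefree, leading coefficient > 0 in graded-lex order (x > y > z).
1. Degree: a generic line meets the surface in up to 2 points, so deg p = 2.
2. Symmetry: the surface is invariant under rotation about z: p = q(x² + y², z).
3. Against the integer gridlines: it crosses the z-axis at the gridline z = 1; a circular section at z = 0 has radius between 1 and 2.
4. Fitting integer coefficients to these (and the overall shape) gives p.

x^2 + y^2 + 3*z - 3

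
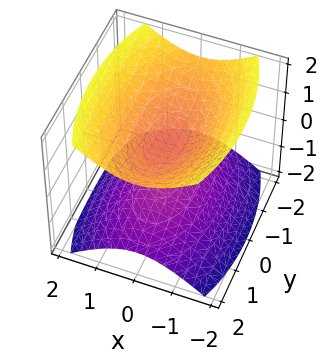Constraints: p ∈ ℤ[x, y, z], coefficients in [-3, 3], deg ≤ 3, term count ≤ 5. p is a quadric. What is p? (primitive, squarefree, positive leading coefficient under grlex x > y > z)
(a) The picture has 2 separate pieces. Treating them together as one polynomial.
(b) The degree is 2 — two separate bowl-shaped sheets opening away from each other; a quadric.
(c) Symmetries: mirror symmetry y ↦ −y ⇒ only even powers of y; mirror symmetry x ↦ −x ⇒ only even powers of x; it's symmetric under z → −z, forcing even powers of z.
(d) Observable constraints: the surface avoids every integer y-axis point in the box; it misses every integer gridline on the x-axis.
(e) Matching integer coefficients to the picture gives p.

3*x^2 + y^2 - 3*z^2 + 1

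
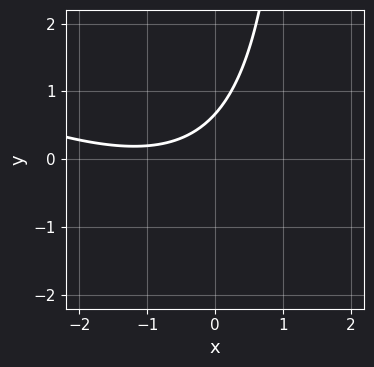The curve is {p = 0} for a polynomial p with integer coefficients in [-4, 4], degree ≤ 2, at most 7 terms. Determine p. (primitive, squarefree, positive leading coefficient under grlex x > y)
x^2 + 2*x*y + 2*x - 3*y + 2

1. Degree: a generic line meets the curve in up to 2 points, so deg p = 2.
2. Observable constraints: no x-intercept at any integer in the box.
3. Assembling these constraints gives the stated polynomial.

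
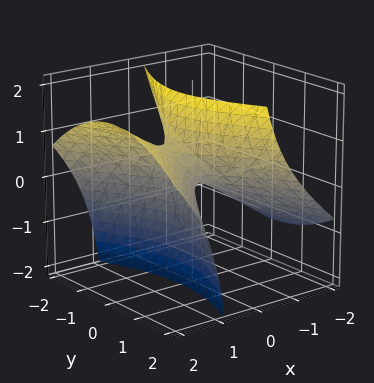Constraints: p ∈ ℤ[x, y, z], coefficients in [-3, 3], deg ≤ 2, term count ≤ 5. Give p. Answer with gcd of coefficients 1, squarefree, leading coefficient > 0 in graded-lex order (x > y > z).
First, deg p = 2. The shape is more complex than any degree-1 surface.
Then, reading off the gridlines: it meets the z-axis at z = 0 (among the integer gridlines); it meets the x-axis at x = 0 (among the integer gridlines).
Finally, assembling these constraints gives the stated polynomial.

2*x^2 - 3*x*z - y^2 + z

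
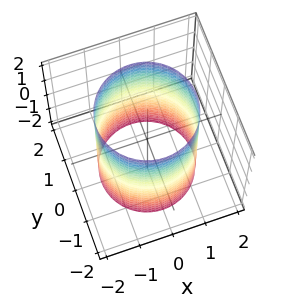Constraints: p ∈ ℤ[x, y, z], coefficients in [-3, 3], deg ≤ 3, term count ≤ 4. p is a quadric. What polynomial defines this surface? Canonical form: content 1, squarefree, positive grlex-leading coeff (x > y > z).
x^2 + y^2 - 2

First, deg p = 2. Constant cross-section along one axis; a quadric.
Next, symmetries: the z ↦ −z reflection is a symmetry, so z appears only in even powers; the z-axis is an axis of rotation, so x and y enter only as x² + y².
Then, reading off the gridlines: the surface avoids every integer z-axis point in the box; a circular section at z = 1 has radius between 1 and 2.
Finally, solving for integer coefficients yields p as stated.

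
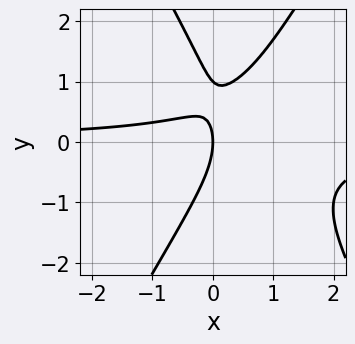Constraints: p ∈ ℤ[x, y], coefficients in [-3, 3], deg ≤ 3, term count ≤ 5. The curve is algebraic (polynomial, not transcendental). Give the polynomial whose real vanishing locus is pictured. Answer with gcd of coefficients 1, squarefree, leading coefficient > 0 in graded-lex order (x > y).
Degree: no degree-2 curve has this shape, so deg p = 3.
Observable constraints: it crosses the x-axis at the gridline x = 0; the y-axis gridline crossings are at y ∈ {0, 1}.
Assembling these constraints gives the stated polynomial.

3*x^2*y - y^3 - 3*x*y + y^2 + 2*x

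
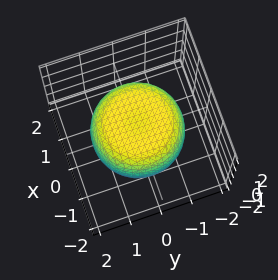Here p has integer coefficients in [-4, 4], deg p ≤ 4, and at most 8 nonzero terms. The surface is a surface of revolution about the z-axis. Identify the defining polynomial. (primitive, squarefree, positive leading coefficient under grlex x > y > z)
x^4 + 2*x^2*y^2 + y^4 - x^2 - y^2 + 2*z^2 - 2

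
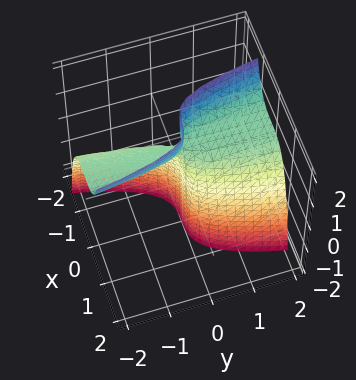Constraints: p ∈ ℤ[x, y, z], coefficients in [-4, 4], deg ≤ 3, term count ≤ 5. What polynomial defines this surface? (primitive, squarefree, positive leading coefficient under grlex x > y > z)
2*x^3 + y*z - y

First, deg p = 3. The shape is more complex than any degree-2 surface.
Next, from the visible intercepts: the visible z-axis segment lies entirely on the surface; it meets the x-axis at x = 0 (among the integer gridlines).
Finally, solving for integer coefficients yields p as stated.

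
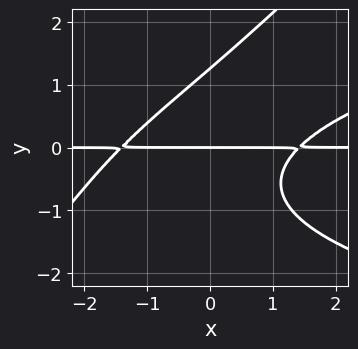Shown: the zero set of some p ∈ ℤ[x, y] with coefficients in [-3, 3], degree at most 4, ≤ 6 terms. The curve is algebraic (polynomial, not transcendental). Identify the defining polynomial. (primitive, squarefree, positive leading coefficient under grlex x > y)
x*y^3 - y^4 - x^2*y + 2*x*y^2 + 2*y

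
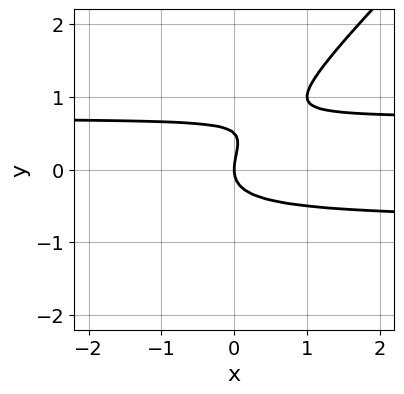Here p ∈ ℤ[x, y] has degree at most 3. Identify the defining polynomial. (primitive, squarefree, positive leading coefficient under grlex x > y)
1. The degree is 3 — the shape is more complex than any degree-2 curve.
2. Against the integer gridlines: it crosses the y-axis at the gridline y = 0; it crosses the x-axis at the gridline x = 0.
3. Putting this together gives p.

2*x*y^2 - 2*y^3 + y^2 - x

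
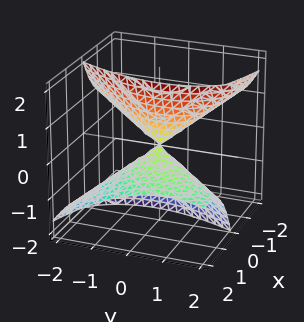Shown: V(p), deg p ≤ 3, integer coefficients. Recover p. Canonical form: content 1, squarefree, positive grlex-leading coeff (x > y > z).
x^2 - x*y + 3*x*z + y^2 - z^2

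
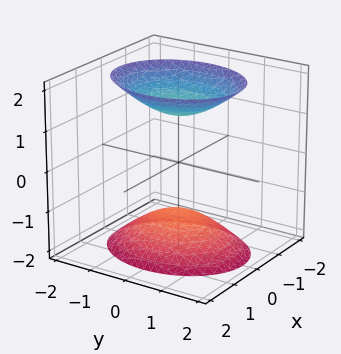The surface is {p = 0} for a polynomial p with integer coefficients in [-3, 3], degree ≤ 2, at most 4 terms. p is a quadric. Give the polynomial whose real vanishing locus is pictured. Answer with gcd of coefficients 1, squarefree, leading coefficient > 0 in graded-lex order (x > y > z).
First, the picture has 2 separate pieces.
Then, the degree is 2 — two separate bowl-shaped sheets opening away from each other; a quadric.
Then, symmetries: mirror symmetry x ↦ −x ⇒ only even powers of x; mirror symmetry z ↦ −z ⇒ only even powers of z; it's symmetric under y → −y, forcing even powers of y.
Then, reading off the gridlines: no x-intercept at any integer in the box; no y-intercept at any integer in the box.
Finally, the integer polynomial consistent with all of this is the stated p.

3*x^2 + 2*y^2 - 2*z^2 + 3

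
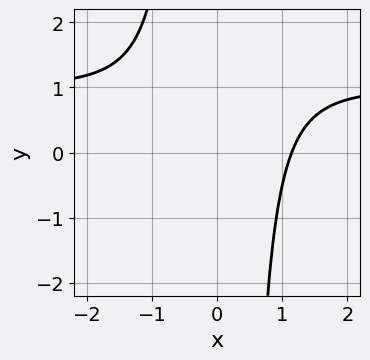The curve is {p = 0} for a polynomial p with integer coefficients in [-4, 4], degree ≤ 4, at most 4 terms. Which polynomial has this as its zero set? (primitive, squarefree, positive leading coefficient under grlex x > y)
2*x^3*y - 2*x^3 + 3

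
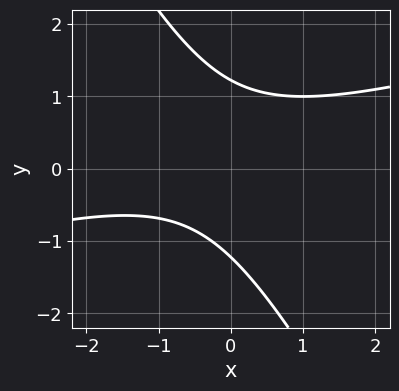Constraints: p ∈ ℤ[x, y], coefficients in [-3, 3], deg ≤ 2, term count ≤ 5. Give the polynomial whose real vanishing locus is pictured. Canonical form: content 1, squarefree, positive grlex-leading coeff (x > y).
x^2 - 3*x*y - 2*y^2 + x + 3

First, deg p = 2. A generic line meets the curve in up to 2 points.
Then, reading off the gridlines: no x-intercept at any integer in the box.
Finally, putting this together gives p.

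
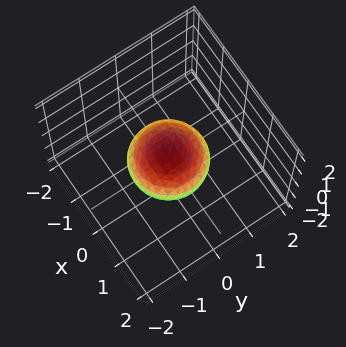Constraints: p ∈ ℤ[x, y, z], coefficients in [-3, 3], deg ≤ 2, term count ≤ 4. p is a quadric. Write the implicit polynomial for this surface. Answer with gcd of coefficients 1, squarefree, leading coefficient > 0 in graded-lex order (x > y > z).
First, deg p = 2. Bounded and convex; a quadric.
Then, symmetries: the surface is invariant under rotation about z: p = q(x² + y², z); it's symmetric under z → −z, forcing even powers of z.
Then, from the axis intercepts and sections: among the integer gridlines, it crosses the x-axis at x ∈ {-1, 1}; among the integer gridlines, it crosses the y-axis at y ∈ {-1, 1}.
Finally, solving for integer coefficients yields p as stated.

x^2 + y^2 + 2*z^2 - 1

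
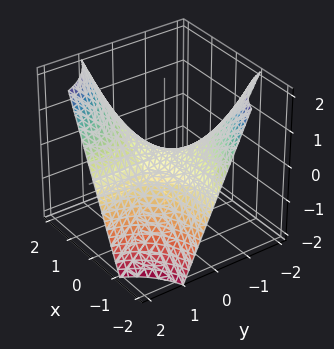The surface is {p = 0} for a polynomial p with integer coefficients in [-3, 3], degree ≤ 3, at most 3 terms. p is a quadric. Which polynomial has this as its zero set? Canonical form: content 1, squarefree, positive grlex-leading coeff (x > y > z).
(a) deg p = 2. A hyperbolic paraboloid; a quadric.
(b) Reading off the gridlines: the visible y-axis segment lies entirely on the surface; the visible x-axis segment lies entirely on the surface.
(c) The integer polynomial consistent with all of this is the stated p.

x*y - z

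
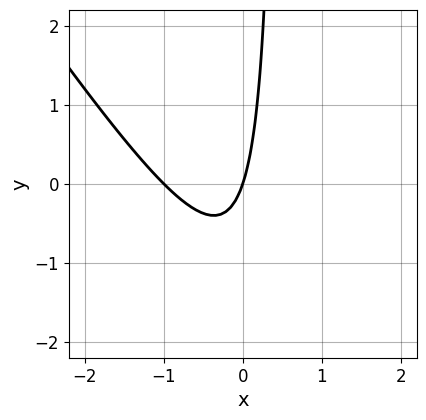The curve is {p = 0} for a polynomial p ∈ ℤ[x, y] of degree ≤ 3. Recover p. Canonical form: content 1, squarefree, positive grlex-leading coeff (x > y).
(a) Degree: no degree-1 curve has this shape, so deg p = 2.
(b) From the axis intercepts and sections: it crosses the y-axis at the gridline y = 0; among the integer gridlines, it crosses the x-axis at x ∈ {-1, 0}.
(c) Assembling these constraints gives the stated polynomial.

3*x^2 + 2*x*y + 3*x - y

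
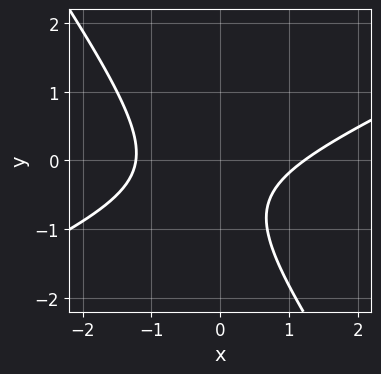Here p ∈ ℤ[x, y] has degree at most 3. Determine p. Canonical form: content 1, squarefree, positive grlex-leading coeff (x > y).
2*x^2 - 3*x*y - 3*y^2 - 3*y - 3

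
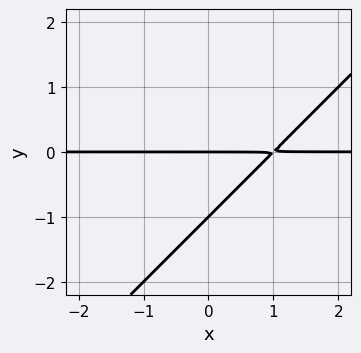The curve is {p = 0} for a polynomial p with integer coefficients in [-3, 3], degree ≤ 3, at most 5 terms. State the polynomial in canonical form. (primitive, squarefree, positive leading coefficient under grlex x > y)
x*y - y^2 - y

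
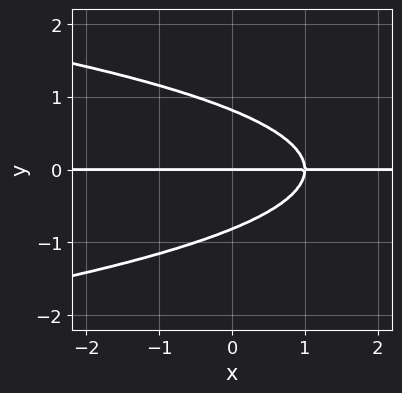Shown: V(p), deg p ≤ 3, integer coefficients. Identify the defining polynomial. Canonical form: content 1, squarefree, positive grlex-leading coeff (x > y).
(a) deg p = 3. The shape is more complex than any degree-2 curve.
(b) Checking where it meets the axes: every point of the x-axis in the box is on the curve; one y-axis crossing is at y = 0.
(c) Putting this together gives p.

3*y^3 + 2*x*y - 2*y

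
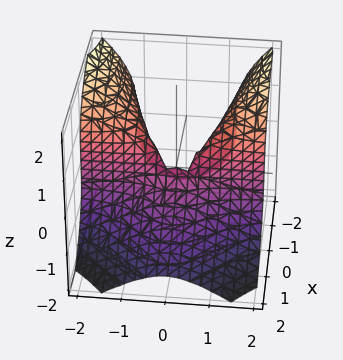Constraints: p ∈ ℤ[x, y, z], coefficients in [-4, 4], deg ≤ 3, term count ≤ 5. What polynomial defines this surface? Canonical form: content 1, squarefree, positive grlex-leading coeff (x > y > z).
(a) deg p = 3.
(b) Checking where it meets the axes: it crosses the z-axis at the gridline z = 0; the visible y-axis segment lies entirely on the surface; one x-axis crossing is at x = 0.
(c) Matching integer coefficients to the picture gives p.

3*x*y^2 + 2*z^3 + 2*x^2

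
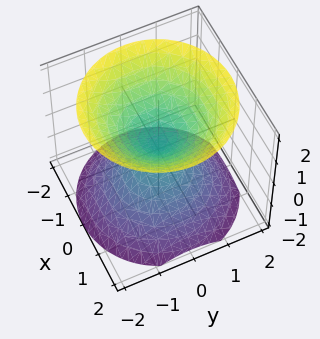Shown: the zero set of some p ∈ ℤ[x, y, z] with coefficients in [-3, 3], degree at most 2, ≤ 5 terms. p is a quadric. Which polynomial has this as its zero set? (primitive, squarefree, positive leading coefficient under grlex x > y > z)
x^2 + y^2 - z^2

(a) The picture has 2 separate pieces.
(b) The degree is 2 — a double cone through the origin; a quadric.
(c) By symmetry, the z-axis is an axis of rotation, so x and y enter only as x² + y²; mirror symmetry z ↦ −z ⇒ only even powers of z.
(d) From the axis intercepts and sections: a circular section at z = -1 has radius exactly 1; one z-axis crossing is at z = 0; it crosses the x-axis at the gridline x = 0; one y-axis crossing is at y = 0.
(e) Solving for integer coefficients yields p as stated.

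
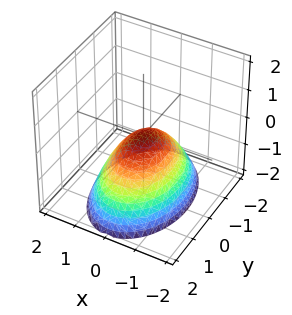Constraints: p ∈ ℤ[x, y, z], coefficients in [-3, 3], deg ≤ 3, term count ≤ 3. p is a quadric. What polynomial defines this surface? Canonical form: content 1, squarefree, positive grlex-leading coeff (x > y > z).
1. The degree is 2 — a paraboloid; a quadric.
2. Symmetries: the y ↦ −y reflection is a symmetry, so y appears only in even powers; the x ↦ −x reflection is a symmetry, so x appears only in even powers.
3. Checking where it meets the axes: one z-axis crossing is at z = 0; it crosses the y-axis at the gridline y = 0; it meets the x-axis at x = 0 (among the integer gridlines).
4. Putting this together gives p.

2*x^2 + y^2 + 2*z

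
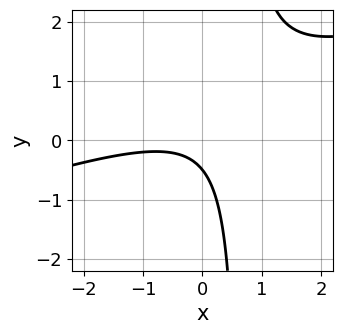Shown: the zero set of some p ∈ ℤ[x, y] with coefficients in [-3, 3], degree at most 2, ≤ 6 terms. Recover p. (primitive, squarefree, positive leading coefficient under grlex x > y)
x^2 - 3*x*y + x + 2*y + 1

(a) Degree: a generic line meets the curve in up to 2 points, so deg p = 2.
(b) From the axis intercepts and sections: the curve avoids every integer x-axis point in the box.
(c) Matching integer coefficients to the picture gives p.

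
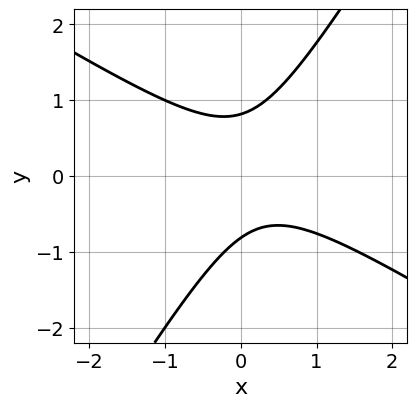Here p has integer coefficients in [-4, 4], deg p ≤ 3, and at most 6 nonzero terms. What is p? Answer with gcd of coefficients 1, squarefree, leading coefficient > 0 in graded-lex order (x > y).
3*x^2 + 3*x*y - 3*y^2 - x + 2

1. The degree is 2 — no degree-1 curve has this shape.
2. Against the integer gridlines: the curve avoids every integer x-axis point in the box.
3. The integer polynomial consistent with all of this is the stated p.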